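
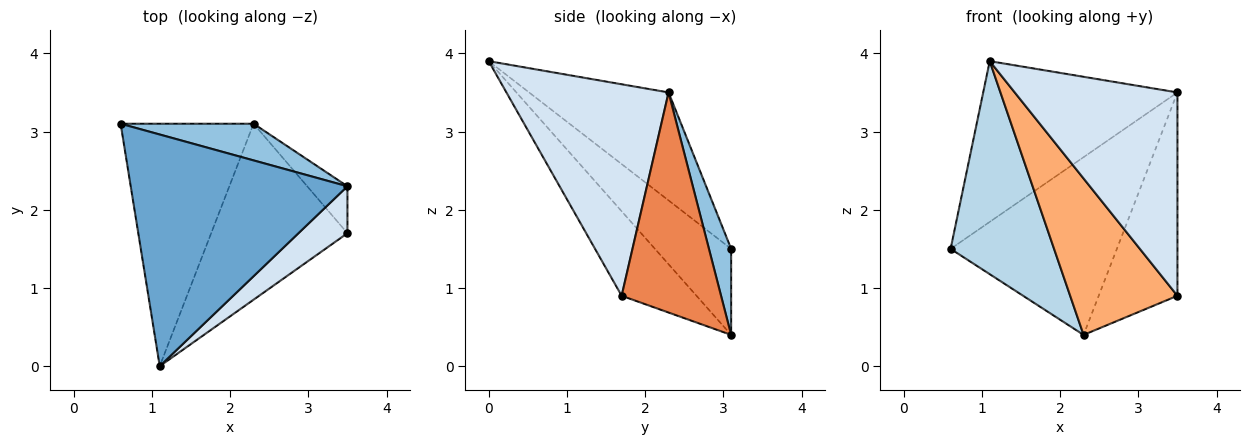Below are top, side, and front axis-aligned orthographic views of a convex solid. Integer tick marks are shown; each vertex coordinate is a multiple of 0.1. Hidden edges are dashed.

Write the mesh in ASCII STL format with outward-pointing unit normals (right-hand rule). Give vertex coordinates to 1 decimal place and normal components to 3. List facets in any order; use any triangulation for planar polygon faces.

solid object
 facet normal -0.379 0.528 0.760
  outer loop
   vertex 1.1 0.0 3.9
   vertex 3.5 2.3 3.5
   vertex 0.6 3.1 1.5
  endloop
 endfacet
 facet normal 0.130 0.971 0.200
  outer loop
   vertex 2.3 3.1 0.4
   vertex 0.6 3.1 1.5
   vertex 3.5 2.3 3.5
  endloop
 endfacet
 facet normal -0.437 -0.594 -0.676
  outer loop
   vertex 2.3 3.1 0.4
   vertex 1.1 0.0 3.9
   vertex 0.6 3.1 1.5
  endloop
 endfacet
 facet normal 0.697 -0.699 0.161
  outer loop
   vertex 3.5 1.7 0.9
   vertex 3.5 2.3 3.5
   vertex 1.1 0.0 3.9
  endloop
 endfacet
 facet normal 0.776 0.615 -0.142
  outer loop
   vertex 3.5 1.7 0.9
   vertex 2.3 3.1 0.4
   vertex 3.5 2.3 3.5
  endloop
 endfacet
 facet normal -0.421 -0.603 -0.678
  outer loop
   vertex 3.5 1.7 0.9
   vertex 1.1 0.0 3.9
   vertex 2.3 3.1 0.4
  endloop
 endfacet
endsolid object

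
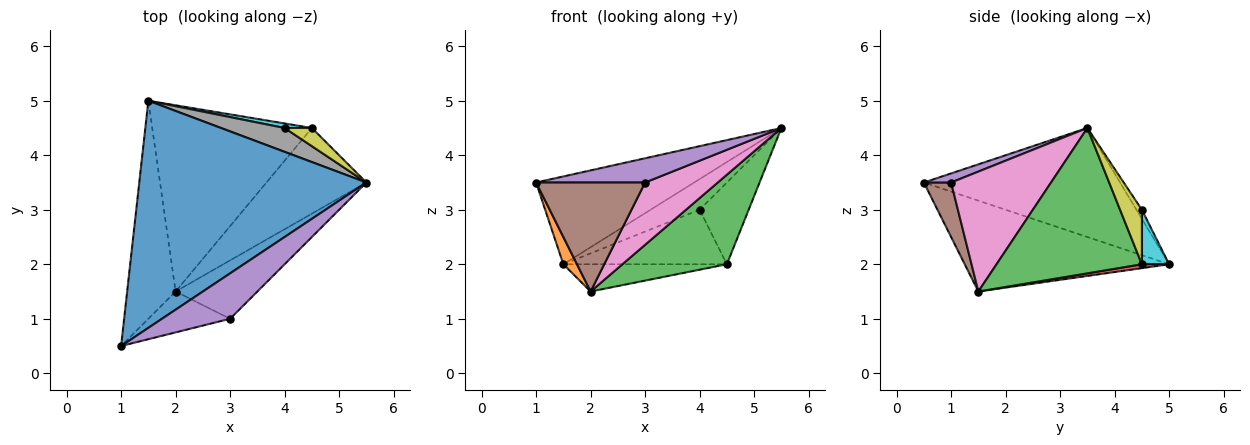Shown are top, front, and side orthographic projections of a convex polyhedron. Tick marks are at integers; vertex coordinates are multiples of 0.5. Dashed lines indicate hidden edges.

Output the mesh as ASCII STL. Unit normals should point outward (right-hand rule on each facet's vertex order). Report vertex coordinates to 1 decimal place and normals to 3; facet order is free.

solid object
 facet normal -0.409 0.329 0.851
  outer loop
   vertex 1.5 5.0 2.0
   vertex 1.0 0.5 3.5
   vertex 5.5 3.5 4.5
  endloop
 endfacet
 facet normal -0.881 -0.059 -0.470
  outer loop
   vertex 2.0 1.5 1.5
   vertex 1.0 0.5 3.5
   vertex 1.5 5.0 2.0
  endloop
 endfacet
 facet normal 0.709 -0.510 -0.487
  outer loop
   vertex 4.5 4.5 2.0
   vertex 5.5 3.5 4.5
   vertex 2.0 1.5 1.5
  endloop
 endfacet
 facet normal 0.024 0.145 -0.989
  outer loop
   vertex 4.5 4.5 2.0
   vertex 2.0 1.5 1.5
   vertex 1.5 5.0 2.0
  endloop
 endfacet
 facet normal 0.117 -0.467 0.876
  outer loop
   vertex 3.0 1.0 3.5
   vertex 5.5 3.5 4.5
   vertex 1.0 0.5 3.5
  endloop
 endfacet
 facet normal 0.228 -0.912 -0.342
  outer loop
   vertex 3.0 1.0 3.5
   vertex 1.0 0.5 3.5
   vertex 2.0 1.5 1.5
  endloop
 endfacet
 facet normal 0.708 -0.515 -0.483
  outer loop
   vertex 3.0 1.0 3.5
   vertex 2.0 1.5 1.5
   vertex 5.5 3.5 4.5
  endloop
 endfacet
 facet normal -0.087 0.786 0.612
  outer loop
   vertex 4.0 4.5 3.0
   vertex 1.5 5.0 2.0
   vertex 5.5 3.5 4.5
  endloop
 endfacet
 facet normal 0.398 0.896 0.199
  outer loop
   vertex 4.0 4.5 3.0
   vertex 5.5 3.5 4.5
   vertex 4.5 4.5 2.0
  endloop
 endfacet
 facet normal 0.164 0.983 0.082
  outer loop
   vertex 4.0 4.5 3.0
   vertex 4.5 4.5 2.0
   vertex 1.5 5.0 2.0
  endloop
 endfacet
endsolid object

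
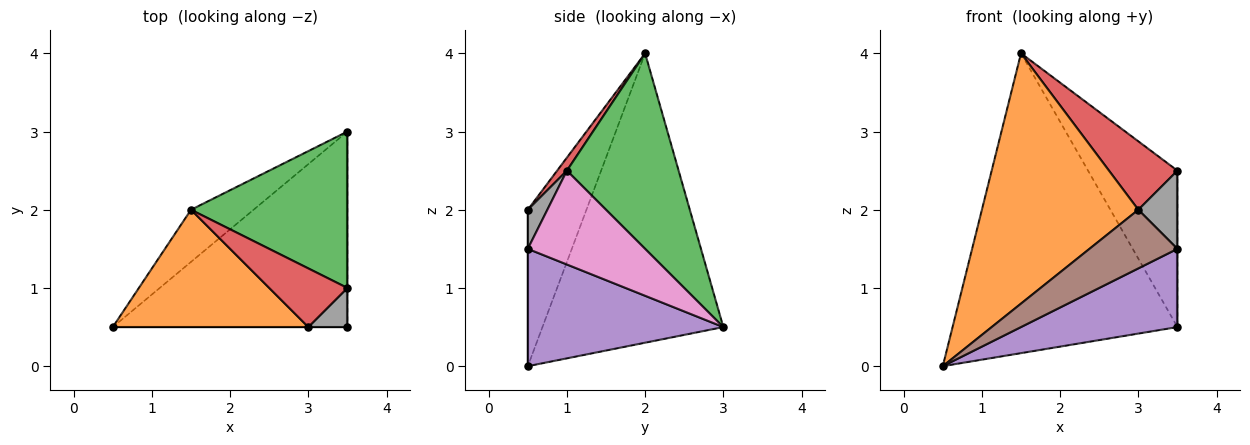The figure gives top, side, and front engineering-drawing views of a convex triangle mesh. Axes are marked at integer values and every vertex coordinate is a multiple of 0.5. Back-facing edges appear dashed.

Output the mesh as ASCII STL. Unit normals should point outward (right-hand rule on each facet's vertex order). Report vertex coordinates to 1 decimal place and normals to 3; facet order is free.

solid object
 facet normal -0.621 0.772 -0.134
  outer loop
   vertex 1.5 2.0 4.0
   vertex 3.5 3.0 0.5
   vertex 0.5 0.5 0.0
  endloop
 endfacet
 facet normal -0.322 -0.857 0.402
  outer loop
   vertex 1.5 2.0 4.0
   vertex 0.5 0.5 0.0
   vertex 3.0 0.5 2.0
  endloop
 endfacet
 facet normal 0.662 0.530 0.530
  outer loop
   vertex 3.5 1.0 2.5
   vertex 3.5 3.0 0.5
   vertex 1.5 2.0 4.0
  endloop
 endfacet
 facet normal 0.108 -0.755 0.647
  outer loop
   vertex 3.5 1.0 2.5
   vertex 1.5 2.0 4.0
   vertex 3.0 0.5 2.0
  endloop
 endfacet
 facet normal 0.421 -0.337 -0.842
  outer loop
   vertex 3.5 0.5 1.5
   vertex 0.5 0.5 0.0
   vertex 3.5 3.0 0.5
  endloop
 endfacet
 facet normal 0.000 -1.000 0.000
  outer loop
   vertex 3.5 0.5 1.5
   vertex 3.0 0.5 2.0
   vertex 0.5 0.5 0.0
  endloop
 endfacet
 facet normal 1.000 0.000 0.000
  outer loop
   vertex 3.5 0.5 1.5
   vertex 3.5 3.0 0.5
   vertex 3.5 1.0 2.5
  endloop
 endfacet
 facet normal 0.408 -0.816 0.408
  outer loop
   vertex 3.5 0.5 1.5
   vertex 3.5 1.0 2.5
   vertex 3.0 0.5 2.0
  endloop
 endfacet
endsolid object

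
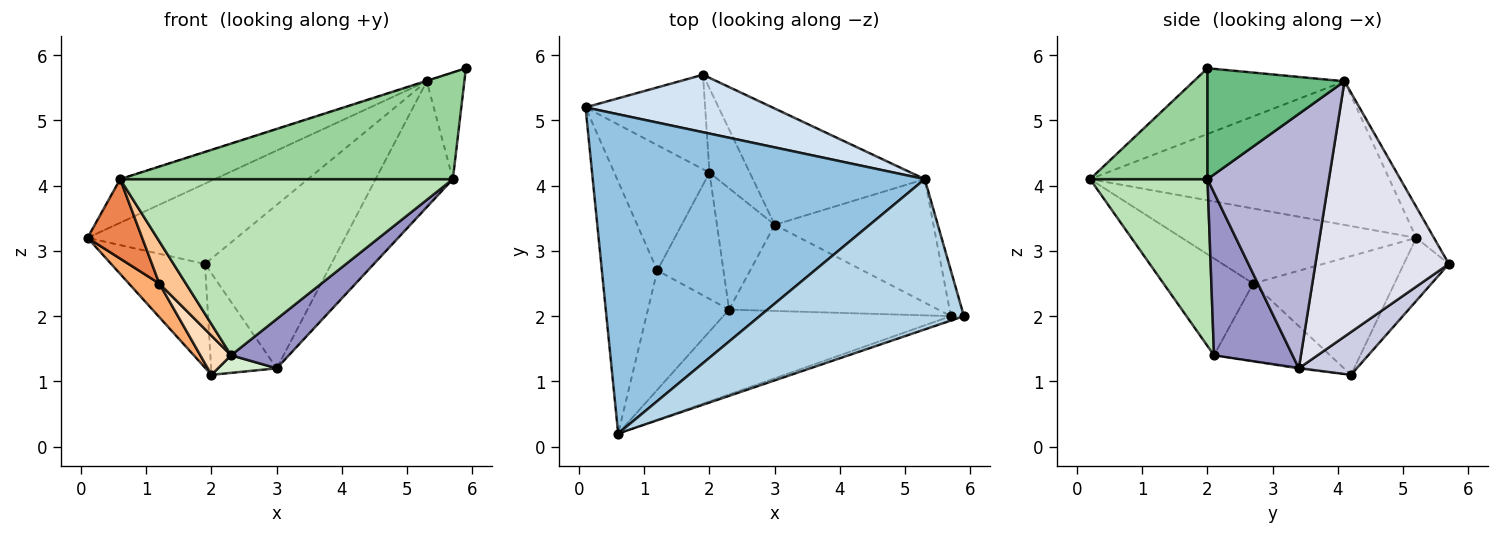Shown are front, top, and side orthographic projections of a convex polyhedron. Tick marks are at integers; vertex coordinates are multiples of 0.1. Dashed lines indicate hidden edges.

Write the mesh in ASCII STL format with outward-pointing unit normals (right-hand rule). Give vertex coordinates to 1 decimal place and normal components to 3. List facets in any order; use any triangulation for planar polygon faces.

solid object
 facet normal -0.335 0.697 -0.634
  outer loop
   vertex 1.9 5.7 2.8
   vertex 2.0 4.2 1.1
   vertex 0.1 5.2 3.2
  endloop
 endfacet
 facet normal -0.394 0.125 0.911
  outer loop
   vertex 5.3 4.1 5.6
   vertex 0.1 5.2 3.2
   vertex 0.6 0.2 4.1
  endloop
 endfacet
 facet normal -0.306 0.003 0.952
  outer loop
   vertex 5.3 4.1 5.6
   vertex 0.6 0.2 4.1
   vertex 5.9 2.0 5.8
  endloop
 endfacet
 facet normal -0.096 0.809 0.579
  outer loop
   vertex 5.3 4.1 5.6
   vertex 1.9 5.7 2.8
   vertex 0.1 5.2 3.2
  endloop
 endfacet
 facet normal -0.790 -0.184 -0.584
  outer loop
   vertex 1.2 2.7 2.5
   vertex 0.6 0.2 4.1
   vertex 0.1 5.2 3.2
  endloop
 endfacet
 facet normal -0.769 -0.166 -0.617
  outer loop
   vertex 1.2 2.7 2.5
   vertex 0.1 5.2 3.2
   vertex 2.0 4.2 1.1
  endloop
 endfacet
 facet normal -0.747 -0.222 -0.626
  outer loop
   vertex 2.3 2.1 1.4
   vertex 0.6 0.2 4.1
   vertex 1.2 2.7 2.5
  endloop
 endfacet
 facet normal -0.745 -0.197 -0.637
  outer loop
   vertex 2.3 2.1 1.4
   vertex 1.2 2.7 2.5
   vertex 2.0 4.2 1.1
  endloop
 endfacet
 facet normal 0.958 0.263 -0.113
  outer loop
   vertex 5.7 2.0 4.1
   vertex 5.3 4.1 5.6
   vertex 5.9 2.0 5.8
  endloop
 endfacet
 facet normal 0.333 -0.942 -0.039
  outer loop
   vertex 5.7 2.0 4.1
   vertex 5.9 2.0 5.8
   vertex 0.6 0.2 4.1
  endloop
 endfacet
 facet normal 0.303 -0.859 -0.413
  outer loop
   vertex 5.7 2.0 4.1
   vertex 0.6 0.2 4.1
   vertex 2.3 2.1 1.4
  endloop
 endfacet
 facet normal -0.016 -0.144 -0.990
  outer loop
   vertex 3.0 3.4 1.2
   vertex 2.3 2.1 1.4
   vertex 2.0 4.2 1.1
  endloop
 endfacet
 facet normal 0.559 -0.412 -0.719
  outer loop
   vertex 3.0 3.4 1.2
   vertex 5.7 2.0 4.1
   vertex 2.3 2.1 1.4
  endloop
 endfacet
 facet normal 0.747 0.475 -0.466
  outer loop
   vertex 3.0 3.4 1.2
   vertex 5.3 4.1 5.6
   vertex 5.7 2.0 4.1
  endloop
 endfacet
 facet normal 0.562 0.636 -0.528
  outer loop
   vertex 3.0 3.4 1.2
   vertex 2.0 4.2 1.1
   vertex 1.9 5.7 2.8
  endloop
 endfacet
 facet normal 0.652 0.618 -0.439
  outer loop
   vertex 3.0 3.4 1.2
   vertex 1.9 5.7 2.8
   vertex 5.3 4.1 5.6
  endloop
 endfacet
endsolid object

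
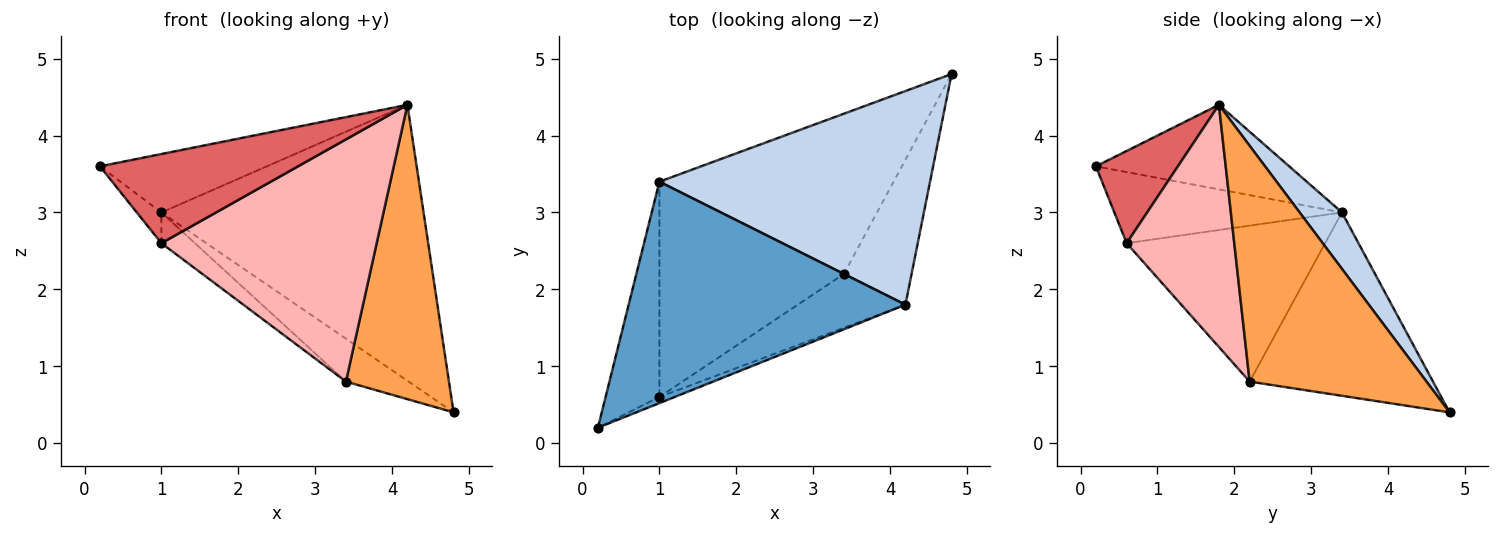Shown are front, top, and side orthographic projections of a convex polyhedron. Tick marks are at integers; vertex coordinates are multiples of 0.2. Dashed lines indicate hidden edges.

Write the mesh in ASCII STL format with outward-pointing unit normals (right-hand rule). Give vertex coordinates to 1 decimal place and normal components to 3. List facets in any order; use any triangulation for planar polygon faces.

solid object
 facet normal -0.283 0.245 0.927
  outer loop
   vertex 1.0 3.4 3.0
   vertex 0.2 0.2 3.6
   vertex 4.2 1.8 4.4
  endloop
 endfacet
 facet normal 0.127 0.784 0.607
  outer loop
   vertex 1.0 3.4 3.0
   vertex 4.2 1.8 4.4
   vertex 4.8 4.8 0.4
  endloop
 endfacet
 facet normal 0.839 -0.489 -0.241
  outer loop
   vertex 3.4 2.2 0.8
   vertex 4.8 4.8 0.4
   vertex 4.2 1.8 4.4
  endloop
 endfacet
 facet normal -0.603 0.206 -0.770
  outer loop
   vertex 3.4 2.2 0.8
   vertex 1.0 3.4 3.0
   vertex 4.8 4.8 0.4
  endloop
 endfacet
 facet normal -0.794 0.086 -0.601
  outer loop
   vertex 1.0 0.6 2.6
   vertex 0.2 0.2 3.6
   vertex 1.0 3.4 3.0
  endloop
 endfacet
 facet normal -0.642 0.108 -0.759
  outer loop
   vertex 1.0 0.6 2.6
   vertex 1.0 3.4 3.0
   vertex 3.4 2.2 0.8
  endloop
 endfacet
 facet normal 0.382 -0.922 -0.064
  outer loop
   vertex 1.0 0.6 2.6
   vertex 4.2 1.8 4.4
   vertex 0.2 0.2 3.6
  endloop
 endfacet
 facet normal 0.439 -0.877 -0.195
  outer loop
   vertex 1.0 0.6 2.6
   vertex 3.4 2.2 0.8
   vertex 4.2 1.8 4.4
  endloop
 endfacet
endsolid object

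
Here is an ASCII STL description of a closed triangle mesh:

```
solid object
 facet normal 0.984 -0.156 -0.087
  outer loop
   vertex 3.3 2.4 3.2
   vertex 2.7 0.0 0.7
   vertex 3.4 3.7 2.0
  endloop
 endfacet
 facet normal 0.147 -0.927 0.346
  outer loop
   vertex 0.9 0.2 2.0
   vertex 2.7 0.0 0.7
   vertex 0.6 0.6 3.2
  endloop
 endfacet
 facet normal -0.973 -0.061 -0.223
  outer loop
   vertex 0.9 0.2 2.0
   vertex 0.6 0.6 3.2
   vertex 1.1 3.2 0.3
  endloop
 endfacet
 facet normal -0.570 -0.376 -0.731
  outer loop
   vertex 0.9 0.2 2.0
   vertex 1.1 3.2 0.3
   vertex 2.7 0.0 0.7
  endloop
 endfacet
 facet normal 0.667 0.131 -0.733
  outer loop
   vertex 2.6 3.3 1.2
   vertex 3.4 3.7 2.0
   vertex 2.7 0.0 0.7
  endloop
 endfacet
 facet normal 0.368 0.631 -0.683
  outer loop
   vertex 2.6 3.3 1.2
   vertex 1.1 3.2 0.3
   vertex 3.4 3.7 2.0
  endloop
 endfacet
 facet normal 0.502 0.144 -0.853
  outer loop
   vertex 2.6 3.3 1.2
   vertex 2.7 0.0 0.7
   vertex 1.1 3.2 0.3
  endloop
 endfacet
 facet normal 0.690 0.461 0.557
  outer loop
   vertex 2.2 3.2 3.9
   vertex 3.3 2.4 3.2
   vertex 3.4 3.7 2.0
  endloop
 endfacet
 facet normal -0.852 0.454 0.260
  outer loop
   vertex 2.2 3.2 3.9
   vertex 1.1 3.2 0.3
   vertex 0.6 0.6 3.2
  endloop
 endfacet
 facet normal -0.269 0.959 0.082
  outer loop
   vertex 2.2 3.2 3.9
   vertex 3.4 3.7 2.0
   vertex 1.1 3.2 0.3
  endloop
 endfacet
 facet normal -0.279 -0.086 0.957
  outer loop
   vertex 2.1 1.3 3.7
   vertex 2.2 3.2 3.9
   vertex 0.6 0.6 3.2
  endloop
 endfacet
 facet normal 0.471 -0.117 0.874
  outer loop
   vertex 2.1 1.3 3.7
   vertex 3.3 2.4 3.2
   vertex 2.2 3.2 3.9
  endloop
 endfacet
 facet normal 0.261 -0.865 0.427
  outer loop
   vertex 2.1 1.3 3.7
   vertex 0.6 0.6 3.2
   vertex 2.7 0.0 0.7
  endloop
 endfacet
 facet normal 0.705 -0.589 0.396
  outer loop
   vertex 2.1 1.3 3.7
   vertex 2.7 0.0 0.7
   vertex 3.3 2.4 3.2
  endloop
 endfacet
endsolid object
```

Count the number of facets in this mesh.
14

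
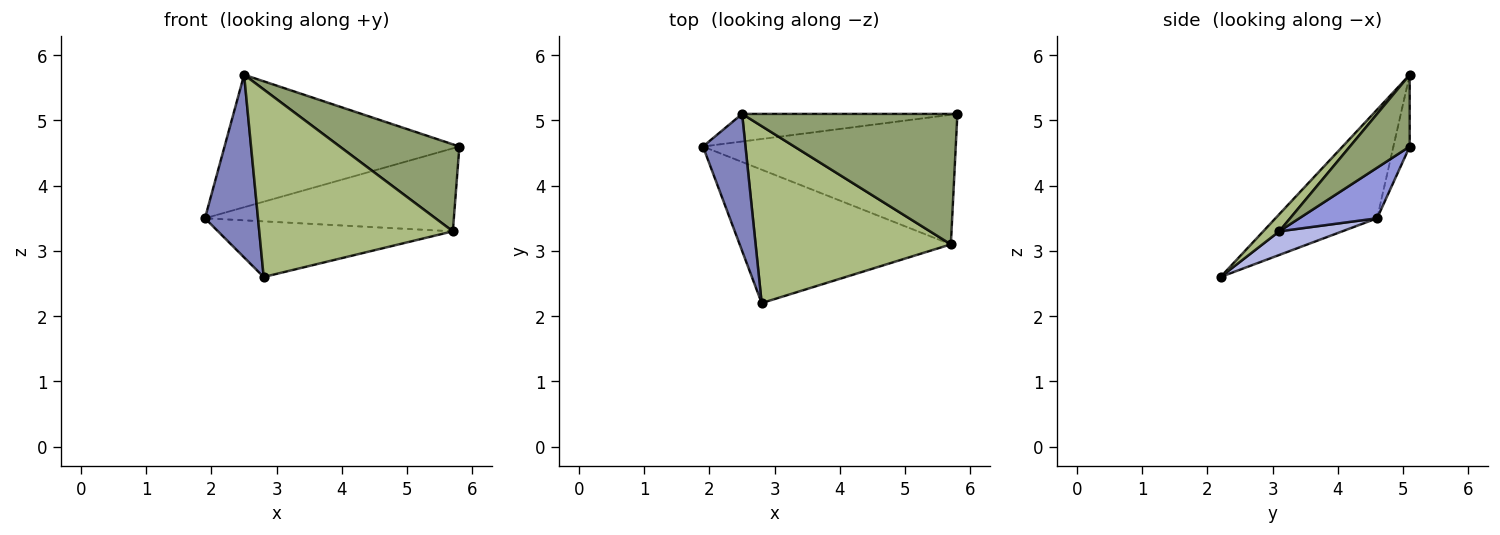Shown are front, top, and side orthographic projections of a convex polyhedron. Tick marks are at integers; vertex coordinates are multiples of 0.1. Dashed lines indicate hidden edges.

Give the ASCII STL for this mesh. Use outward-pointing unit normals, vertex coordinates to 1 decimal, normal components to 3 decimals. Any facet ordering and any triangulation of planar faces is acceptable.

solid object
 facet normal -0.068 0.977 -0.203
  outer loop
   vertex 2.5 5.1 5.7
   vertex 5.8 5.1 4.6
   vertex 1.9 4.6 3.5
  endloop
 endfacet
 facet normal -0.838 -0.437 0.328
  outer loop
   vertex 2.5 5.1 5.7
   vertex 1.9 4.6 3.5
   vertex 2.8 2.2 2.6
  endloop
 endfacet
 facet normal 0.166 0.532 -0.831
  outer loop
   vertex 5.7 3.1 3.3
   vertex 1.9 4.6 3.5
   vertex 5.8 5.1 4.6
  endloop
 endfacet
 facet normal 0.103 0.383 -0.918
  outer loop
   vertex 5.7 3.1 3.3
   vertex 2.8 2.2 2.6
   vertex 1.9 4.6 3.5
  endloop
 endfacet
 facet normal 0.267 -0.535 0.802
  outer loop
   vertex 5.7 3.1 3.3
   vertex 5.8 5.1 4.6
   vertex 2.5 5.1 5.7
  endloop
 endfacet
 facet normal 0.060 -0.726 0.685
  outer loop
   vertex 5.7 3.1 3.3
   vertex 2.5 5.1 5.7
   vertex 2.8 2.2 2.6
  endloop
 endfacet
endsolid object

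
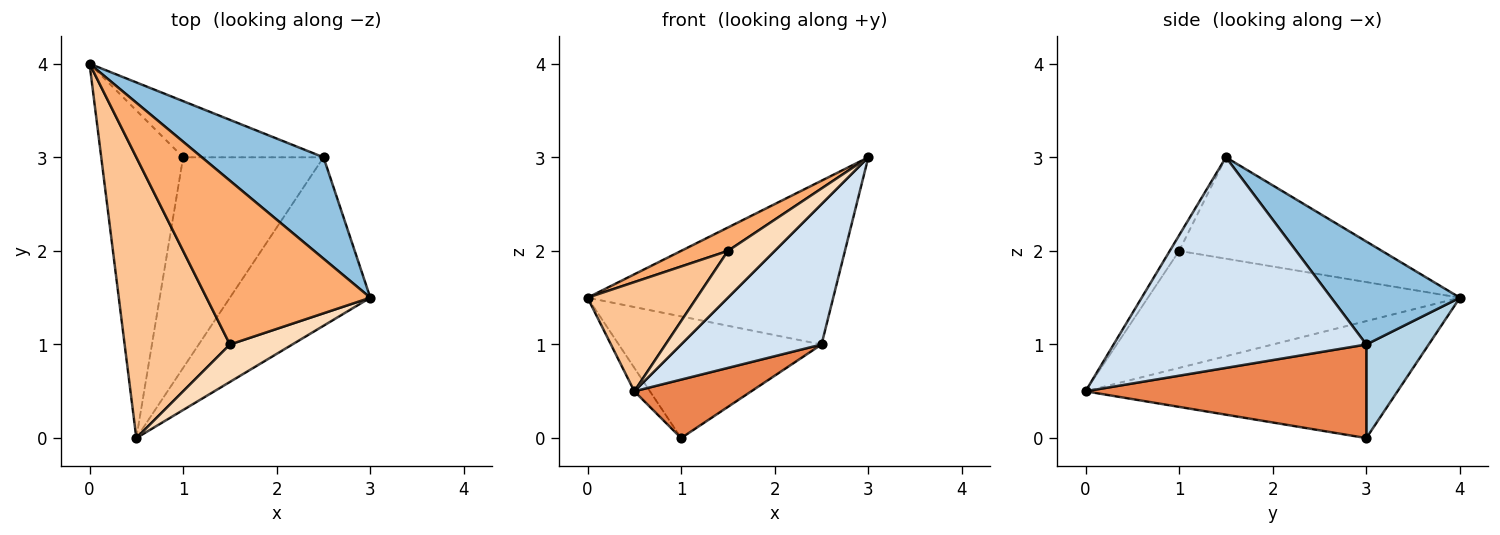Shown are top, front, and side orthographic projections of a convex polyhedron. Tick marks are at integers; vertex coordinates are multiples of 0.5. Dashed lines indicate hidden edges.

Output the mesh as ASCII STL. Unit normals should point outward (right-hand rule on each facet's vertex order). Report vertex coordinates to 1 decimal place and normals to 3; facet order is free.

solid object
 facet normal -0.819 0.041 -0.573
  outer loop
   vertex 1.0 3.0 0.0
   vertex 0.5 0.0 0.5
   vertex 0.0 4.0 1.5
  endloop
 endfacet
 facet normal 0.407 0.777 0.481
  outer loop
   vertex 2.5 3.0 1.0
   vertex 0.0 4.0 1.5
   vertex 3.0 1.5 3.0
  endloop
 endfacet
 facet normal 0.269 0.874 -0.404
  outer loop
   vertex 2.5 3.0 1.0
   vertex 1.0 3.0 0.0
   vertex 0.0 4.0 1.5
  endloop
 endfacet
 facet normal 0.755 -0.420 -0.504
  outer loop
   vertex 2.5 3.0 1.0
   vertex 3.0 1.5 3.0
   vertex 0.5 0.0 0.5
  endloop
 endfacet
 facet normal 0.540 -0.225 -0.811
  outer loop
   vertex 2.5 3.0 1.0
   vertex 0.5 0.0 0.5
   vertex 1.0 3.0 0.0
  endloop
 endfacet
 facet normal -0.523 -0.121 0.844
  outer loop
   vertex 1.5 1.0 2.0
   vertex 3.0 1.5 3.0
   vertex 0.0 4.0 1.5
  endloop
 endfacet
 facet normal -0.719 -0.252 0.647
  outer loop
   vertex 1.5 1.0 2.0
   vertex 0.0 4.0 1.5
   vertex 0.5 0.0 0.5
  endloop
 endfacet
 facet normal -0.154 -0.772 0.617
  outer loop
   vertex 1.5 1.0 2.0
   vertex 0.5 0.0 0.5
   vertex 3.0 1.5 3.0
  endloop
 endfacet
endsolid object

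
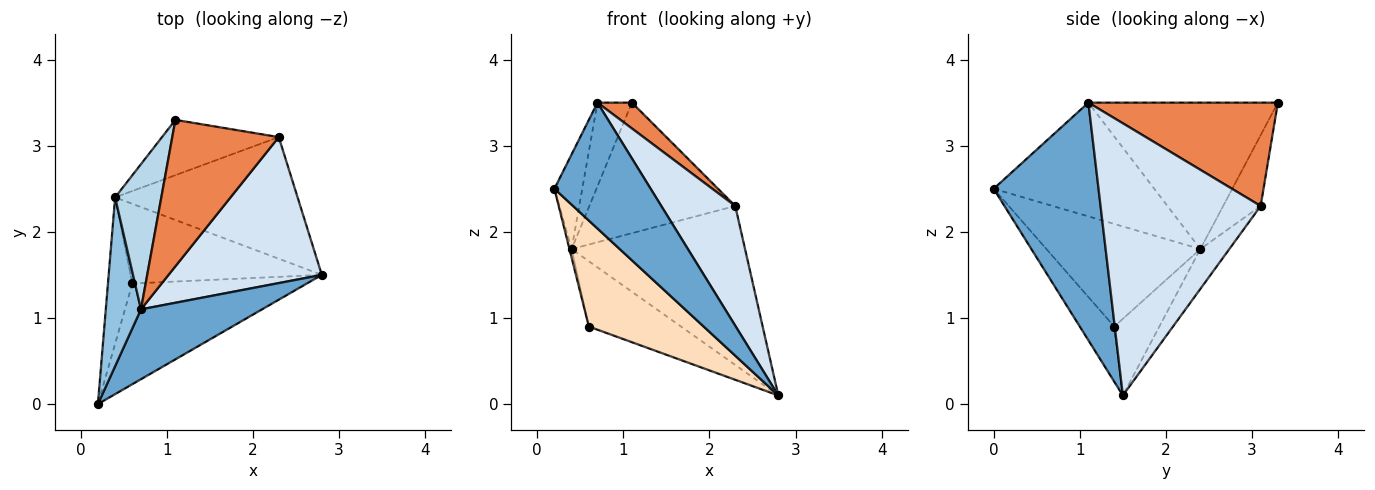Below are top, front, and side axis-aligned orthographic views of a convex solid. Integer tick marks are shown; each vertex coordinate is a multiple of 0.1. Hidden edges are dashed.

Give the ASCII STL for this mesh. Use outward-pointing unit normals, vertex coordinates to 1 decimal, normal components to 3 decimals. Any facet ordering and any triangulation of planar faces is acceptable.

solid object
 facet normal 0.690 -0.633 0.352
  outer loop
   vertex 0.7 1.1 3.5
   vertex 0.2 0.0 2.5
   vertex 2.8 1.5 0.1
  endloop
 endfacet
 facet normal -0.943 0.164 0.291
  outer loop
   vertex 0.4 2.4 1.8
   vertex 0.2 0.0 2.5
   vertex 0.7 1.1 3.5
  endloop
 endfacet
 facet normal -0.940 0.171 0.296
  outer loop
   vertex 0.4 2.4 1.8
   vertex 0.7 1.1 3.5
   vertex 1.1 3.3 3.5
  endloop
 endfacet
 facet normal 0.808 -0.373 0.455
  outer loop
   vertex 2.3 3.1 2.3
   vertex 0.7 1.1 3.5
   vertex 2.8 1.5 0.1
  endloop
 endfacet
 facet normal 0.691 -0.126 0.712
  outer loop
   vertex 2.3 3.1 2.3
   vertex 1.1 3.3 3.5
   vertex 0.7 1.1 3.5
  endloop
 endfacet
 facet normal -0.132 0.787 -0.602
  outer loop
   vertex 2.3 3.1 2.3
   vertex 2.8 1.5 0.1
   vertex 0.4 2.4 1.8
  endloop
 endfacet
 facet normal -0.230 0.896 -0.380
  outer loop
   vertex 2.3 3.1 2.3
   vertex 0.4 2.4 1.8
   vertex 1.1 3.3 3.5
  endloop
 endfacet
 facet normal -0.213 -0.708 -0.673
  outer loop
   vertex 0.6 1.4 0.9
   vertex 2.8 1.5 0.1
   vertex 0.2 0.0 2.5
  endloop
 endfacet
 facet normal -0.973 0.014 -0.231
  outer loop
   vertex 0.6 1.4 0.9
   vertex 0.2 0.0 2.5
   vertex 0.4 2.4 1.8
  endloop
 endfacet
 facet normal -0.296 0.606 -0.739
  outer loop
   vertex 0.6 1.4 0.9
   vertex 0.4 2.4 1.8
   vertex 2.8 1.5 0.1
  endloop
 endfacet
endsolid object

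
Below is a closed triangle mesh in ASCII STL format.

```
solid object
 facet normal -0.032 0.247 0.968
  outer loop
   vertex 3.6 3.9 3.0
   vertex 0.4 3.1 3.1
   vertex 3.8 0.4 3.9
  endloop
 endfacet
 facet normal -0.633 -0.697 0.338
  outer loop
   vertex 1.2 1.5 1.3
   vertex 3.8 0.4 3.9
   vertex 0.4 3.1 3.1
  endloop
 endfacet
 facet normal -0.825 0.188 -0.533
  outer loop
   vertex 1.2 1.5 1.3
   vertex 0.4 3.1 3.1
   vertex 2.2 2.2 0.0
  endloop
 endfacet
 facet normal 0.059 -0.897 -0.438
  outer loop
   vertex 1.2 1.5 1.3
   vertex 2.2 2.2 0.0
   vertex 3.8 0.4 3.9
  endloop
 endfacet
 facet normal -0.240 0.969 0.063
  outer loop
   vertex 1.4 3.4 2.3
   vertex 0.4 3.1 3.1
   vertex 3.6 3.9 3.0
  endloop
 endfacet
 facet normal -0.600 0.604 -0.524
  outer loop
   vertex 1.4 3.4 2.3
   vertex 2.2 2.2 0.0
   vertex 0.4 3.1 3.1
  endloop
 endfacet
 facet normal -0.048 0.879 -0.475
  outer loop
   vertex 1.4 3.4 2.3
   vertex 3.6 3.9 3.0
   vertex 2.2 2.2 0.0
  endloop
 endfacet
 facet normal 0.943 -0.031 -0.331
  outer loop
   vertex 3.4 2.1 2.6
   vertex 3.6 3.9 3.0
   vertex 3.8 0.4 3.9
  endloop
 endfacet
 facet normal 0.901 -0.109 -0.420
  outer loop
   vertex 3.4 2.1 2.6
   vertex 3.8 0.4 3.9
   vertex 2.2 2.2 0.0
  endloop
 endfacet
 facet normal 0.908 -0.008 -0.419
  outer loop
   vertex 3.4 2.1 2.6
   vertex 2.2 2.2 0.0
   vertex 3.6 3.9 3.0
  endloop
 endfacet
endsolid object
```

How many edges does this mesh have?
15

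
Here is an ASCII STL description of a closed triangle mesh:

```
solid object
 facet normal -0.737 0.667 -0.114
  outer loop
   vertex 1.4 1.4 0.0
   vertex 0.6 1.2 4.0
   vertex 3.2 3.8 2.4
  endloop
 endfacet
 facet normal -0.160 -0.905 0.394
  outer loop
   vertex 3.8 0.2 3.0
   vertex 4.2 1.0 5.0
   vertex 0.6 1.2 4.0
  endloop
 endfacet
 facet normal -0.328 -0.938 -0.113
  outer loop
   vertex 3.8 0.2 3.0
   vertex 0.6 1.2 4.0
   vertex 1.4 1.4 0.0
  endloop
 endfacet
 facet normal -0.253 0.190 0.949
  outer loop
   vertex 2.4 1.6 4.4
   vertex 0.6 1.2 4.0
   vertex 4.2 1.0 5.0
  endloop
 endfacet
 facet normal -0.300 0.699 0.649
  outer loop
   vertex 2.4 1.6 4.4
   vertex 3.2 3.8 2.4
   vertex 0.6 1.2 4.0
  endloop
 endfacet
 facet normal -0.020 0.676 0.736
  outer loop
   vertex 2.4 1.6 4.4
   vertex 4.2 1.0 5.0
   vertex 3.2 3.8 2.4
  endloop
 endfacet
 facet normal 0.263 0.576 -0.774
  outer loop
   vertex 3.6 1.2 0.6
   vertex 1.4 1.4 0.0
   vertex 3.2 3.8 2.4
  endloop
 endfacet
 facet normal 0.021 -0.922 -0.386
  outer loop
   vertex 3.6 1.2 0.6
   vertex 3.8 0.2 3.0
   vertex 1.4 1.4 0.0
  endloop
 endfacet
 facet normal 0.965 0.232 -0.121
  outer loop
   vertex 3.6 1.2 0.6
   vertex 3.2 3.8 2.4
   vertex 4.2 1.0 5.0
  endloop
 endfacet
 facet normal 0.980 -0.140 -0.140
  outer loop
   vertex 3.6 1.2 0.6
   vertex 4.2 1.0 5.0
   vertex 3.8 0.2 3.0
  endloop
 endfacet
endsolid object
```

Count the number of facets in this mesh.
10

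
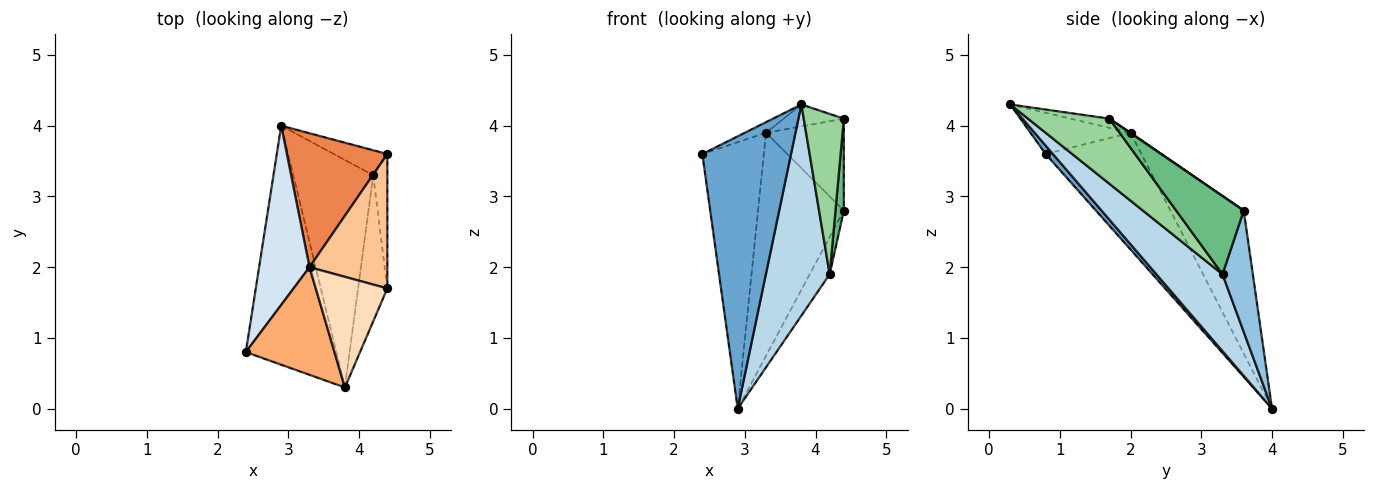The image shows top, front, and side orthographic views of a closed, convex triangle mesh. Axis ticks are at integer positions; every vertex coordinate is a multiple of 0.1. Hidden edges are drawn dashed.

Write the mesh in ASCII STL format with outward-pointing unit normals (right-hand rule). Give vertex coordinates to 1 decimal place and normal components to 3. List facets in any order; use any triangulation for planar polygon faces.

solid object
 facet normal 0.061 -0.750 -0.658
  outer loop
   vertex 3.8 0.3 4.3
   vertex 2.4 0.8 3.6
   vertex 2.9 4.0 0.0
  endloop
 endfacet
 facet normal 0.784 0.516 -0.346
  outer loop
   vertex 4.2 3.3 1.9
   vertex 2.9 4.0 0.0
   vertex 4.4 3.6 2.8
  endloop
 endfacet
 facet normal 0.576 -0.556 -0.599
  outer loop
   vertex 4.2 3.3 1.9
   vertex 3.8 0.3 4.3
   vertex 2.9 4.0 0.0
  endloop
 endfacet
 facet normal -0.791 0.508 0.342
  outer loop
   vertex 3.3 2.0 3.9
   vertex 2.9 4.0 0.0
   vertex 2.4 0.8 3.6
  endloop
 endfacet
 facet normal -0.591 0.692 0.415
  outer loop
   vertex 3.3 2.0 3.9
   vertex 4.4 3.6 2.8
   vertex 2.9 4.0 0.0
  endloop
 endfacet
 facet normal -0.420 0.089 0.903
  outer loop
   vertex 3.3 2.0 3.9
   vertex 2.4 0.8 3.6
   vertex 3.8 0.3 4.3
  endloop
 endfacet
 facet normal 0.004 0.565 0.825
  outer loop
   vertex 4.4 1.7 4.1
   vertex 4.4 3.6 2.8
   vertex 3.3 2.0 3.9
  endloop
 endfacet
 facet normal -0.125 0.192 0.973
  outer loop
   vertex 4.4 1.7 4.1
   vertex 3.3 2.0 3.9
   vertex 3.8 0.3 4.3
  endloop
 endfacet
 facet normal 0.977 -0.121 -0.177
  outer loop
   vertex 4.4 1.7 4.1
   vertex 4.2 3.3 1.9
   vertex 4.4 3.6 2.8
  endloop
 endfacet
 facet normal 0.832 -0.410 -0.374
  outer loop
   vertex 4.4 1.7 4.1
   vertex 3.8 0.3 4.3
   vertex 4.2 3.3 1.9
  endloop
 endfacet
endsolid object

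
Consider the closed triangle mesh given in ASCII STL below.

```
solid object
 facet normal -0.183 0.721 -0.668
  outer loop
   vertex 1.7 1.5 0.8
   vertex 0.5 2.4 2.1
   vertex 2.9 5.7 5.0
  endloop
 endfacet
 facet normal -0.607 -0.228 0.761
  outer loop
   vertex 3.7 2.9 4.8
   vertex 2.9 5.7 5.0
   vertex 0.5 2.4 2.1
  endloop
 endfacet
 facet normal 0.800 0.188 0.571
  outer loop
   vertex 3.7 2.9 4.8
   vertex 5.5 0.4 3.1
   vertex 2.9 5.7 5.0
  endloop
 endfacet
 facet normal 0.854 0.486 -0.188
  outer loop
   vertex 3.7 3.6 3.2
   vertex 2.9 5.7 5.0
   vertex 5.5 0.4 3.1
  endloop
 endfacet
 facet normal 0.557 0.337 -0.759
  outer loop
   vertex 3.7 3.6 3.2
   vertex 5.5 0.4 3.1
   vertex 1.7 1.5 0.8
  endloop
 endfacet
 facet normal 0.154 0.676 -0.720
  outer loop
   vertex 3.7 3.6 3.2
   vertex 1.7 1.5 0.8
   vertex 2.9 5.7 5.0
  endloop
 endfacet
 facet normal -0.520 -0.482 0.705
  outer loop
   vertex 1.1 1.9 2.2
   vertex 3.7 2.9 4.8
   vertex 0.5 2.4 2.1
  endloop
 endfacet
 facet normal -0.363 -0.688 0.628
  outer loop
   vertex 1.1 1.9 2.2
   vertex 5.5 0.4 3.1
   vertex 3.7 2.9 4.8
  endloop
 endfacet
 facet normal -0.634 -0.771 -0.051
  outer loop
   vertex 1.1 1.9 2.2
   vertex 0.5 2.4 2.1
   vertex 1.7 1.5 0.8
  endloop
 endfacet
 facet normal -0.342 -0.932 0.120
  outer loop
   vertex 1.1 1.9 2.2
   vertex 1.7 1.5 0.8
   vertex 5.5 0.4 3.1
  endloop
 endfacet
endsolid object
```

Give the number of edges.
15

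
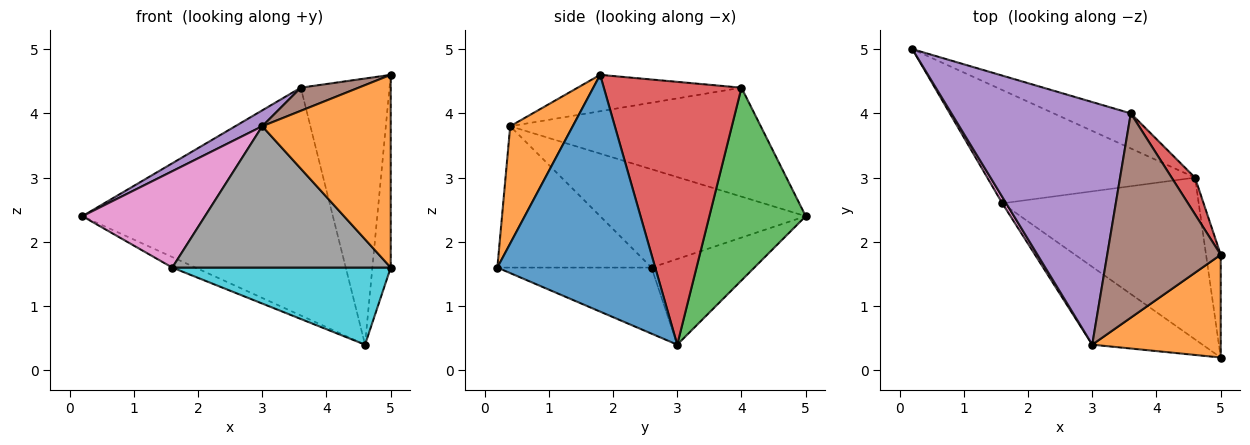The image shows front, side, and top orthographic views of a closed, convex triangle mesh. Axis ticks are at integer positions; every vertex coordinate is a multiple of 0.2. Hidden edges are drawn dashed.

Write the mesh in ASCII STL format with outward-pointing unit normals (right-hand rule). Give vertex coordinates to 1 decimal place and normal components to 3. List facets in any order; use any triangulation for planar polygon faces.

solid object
 facet normal 0.991 0.115 -0.061
  outer loop
   vertex 4.6 3.0 0.4
   vertex 5.0 1.8 4.6
   vertex 5.0 0.2 1.6
  endloop
 endfacet
 facet normal 0.395 -0.811 0.432
  outer loop
   vertex 3.0 0.4 3.8
   vertex 5.0 0.2 1.6
   vertex 5.0 1.8 4.6
  endloop
 endfacet
 facet normal 0.355 0.924 -0.142
  outer loop
   vertex 3.6 4.0 4.4
   vertex 4.6 3.0 0.4
   vertex 0.2 5.0 2.4
  endloop
 endfacet
 facet normal 0.838 0.540 0.075
  outer loop
   vertex 3.6 4.0 4.4
   vertex 5.0 1.8 4.6
   vertex 4.6 3.0 0.4
  endloop
 endfacet
 facet normal -0.518 -0.056 0.853
  outer loop
   vertex 3.6 4.0 4.4
   vertex 0.2 5.0 2.4
   vertex 3.0 0.4 3.8
  endloop
 endfacet
 facet normal -0.304 -0.107 0.947
  outer loop
   vertex 3.6 4.0 4.4
   vertex 3.0 0.4 3.8
   vertex 5.0 1.8 4.6
  endloop
 endfacet
 facet normal -0.858 -0.512 0.034
  outer loop
   vertex 1.6 2.6 1.6
   vertex 3.0 0.4 3.8
   vertex 0.2 5.0 2.4
  endloop
 endfacet
 facet normal -0.526 -0.745 -0.410
  outer loop
   vertex 1.6 2.6 1.6
   vertex 5.0 0.2 1.6
   vertex 3.0 0.4 3.8
  endloop
 endfacet
 facet normal -0.380 0.085 -0.921
  outer loop
   vertex 1.6 2.6 1.6
   vertex 0.2 5.0 2.4
   vertex 4.6 3.0 0.4
  endloop
 endfacet
 facet normal -0.291 -0.412 -0.864
  outer loop
   vertex 1.6 2.6 1.6
   vertex 4.6 3.0 0.4
   vertex 5.0 0.2 1.6
  endloop
 endfacet
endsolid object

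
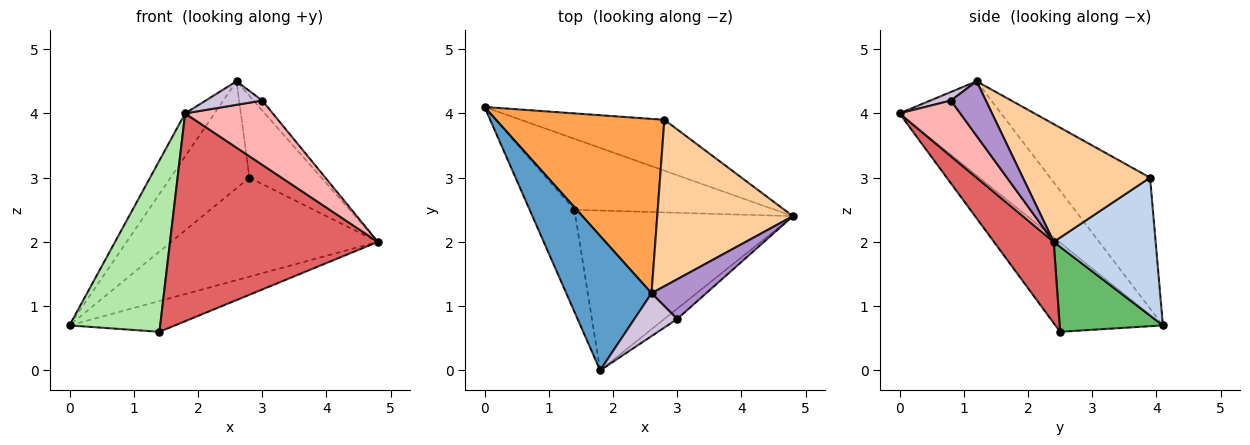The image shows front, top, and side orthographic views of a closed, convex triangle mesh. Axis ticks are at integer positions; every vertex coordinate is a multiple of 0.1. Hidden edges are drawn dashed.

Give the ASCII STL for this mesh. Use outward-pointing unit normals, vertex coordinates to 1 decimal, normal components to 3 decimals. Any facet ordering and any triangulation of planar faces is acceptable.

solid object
 facet normal -0.725 0.210 0.656
  outer loop
   vertex 2.6 1.2 4.5
   vertex 0.0 4.1 0.7
   vertex 1.8 0.0 4.0
  endloop
 endfacet
 facet normal 0.402 0.815 -0.418
  outer loop
   vertex 2.8 3.9 3.0
   vertex 4.8 2.4 2.0
   vertex 0.0 4.1 0.7
  endloop
 endfacet
 facet normal -0.553 0.436 0.711
  outer loop
   vertex 2.8 3.9 3.0
   vertex 0.0 4.1 0.7
   vertex 2.6 1.2 4.5
  endloop
 endfacet
 facet normal 0.615 0.348 0.708
  outer loop
   vertex 2.8 3.9 3.0
   vertex 2.6 1.2 4.5
   vertex 4.8 2.4 2.0
  endloop
 endfacet
 facet normal 0.363 0.371 -0.855
  outer loop
   vertex 1.4 2.5 0.6
   vertex 0.0 4.1 0.7
   vertex 4.8 2.4 2.0
  endloop
 endfacet
 facet normal -0.714 -0.602 -0.359
  outer loop
   vertex 1.4 2.5 0.6
   vertex 1.8 0.0 4.0
   vertex 0.0 4.1 0.7
  endloop
 endfacet
 facet normal 0.222 -0.773 -0.594
  outer loop
   vertex 1.4 2.5 0.6
   vertex 4.8 2.4 2.0
   vertex 1.8 0.0 4.0
  endloop
 endfacet
 facet normal 0.565 -0.815 -0.130
  outer loop
   vertex 3.0 0.8 4.2
   vertex 1.8 0.0 4.0
   vertex 4.8 2.4 2.0
  endloop
 endfacet
 facet normal 0.696 0.174 0.696
  outer loop
   vertex 3.0 0.8 4.2
   vertex 4.8 2.4 2.0
   vertex 2.6 1.2 4.5
  endloop
 endfacet
 facet normal 0.173 -0.475 0.863
  outer loop
   vertex 3.0 0.8 4.2
   vertex 2.6 1.2 4.5
   vertex 1.8 0.0 4.0
  endloop
 endfacet
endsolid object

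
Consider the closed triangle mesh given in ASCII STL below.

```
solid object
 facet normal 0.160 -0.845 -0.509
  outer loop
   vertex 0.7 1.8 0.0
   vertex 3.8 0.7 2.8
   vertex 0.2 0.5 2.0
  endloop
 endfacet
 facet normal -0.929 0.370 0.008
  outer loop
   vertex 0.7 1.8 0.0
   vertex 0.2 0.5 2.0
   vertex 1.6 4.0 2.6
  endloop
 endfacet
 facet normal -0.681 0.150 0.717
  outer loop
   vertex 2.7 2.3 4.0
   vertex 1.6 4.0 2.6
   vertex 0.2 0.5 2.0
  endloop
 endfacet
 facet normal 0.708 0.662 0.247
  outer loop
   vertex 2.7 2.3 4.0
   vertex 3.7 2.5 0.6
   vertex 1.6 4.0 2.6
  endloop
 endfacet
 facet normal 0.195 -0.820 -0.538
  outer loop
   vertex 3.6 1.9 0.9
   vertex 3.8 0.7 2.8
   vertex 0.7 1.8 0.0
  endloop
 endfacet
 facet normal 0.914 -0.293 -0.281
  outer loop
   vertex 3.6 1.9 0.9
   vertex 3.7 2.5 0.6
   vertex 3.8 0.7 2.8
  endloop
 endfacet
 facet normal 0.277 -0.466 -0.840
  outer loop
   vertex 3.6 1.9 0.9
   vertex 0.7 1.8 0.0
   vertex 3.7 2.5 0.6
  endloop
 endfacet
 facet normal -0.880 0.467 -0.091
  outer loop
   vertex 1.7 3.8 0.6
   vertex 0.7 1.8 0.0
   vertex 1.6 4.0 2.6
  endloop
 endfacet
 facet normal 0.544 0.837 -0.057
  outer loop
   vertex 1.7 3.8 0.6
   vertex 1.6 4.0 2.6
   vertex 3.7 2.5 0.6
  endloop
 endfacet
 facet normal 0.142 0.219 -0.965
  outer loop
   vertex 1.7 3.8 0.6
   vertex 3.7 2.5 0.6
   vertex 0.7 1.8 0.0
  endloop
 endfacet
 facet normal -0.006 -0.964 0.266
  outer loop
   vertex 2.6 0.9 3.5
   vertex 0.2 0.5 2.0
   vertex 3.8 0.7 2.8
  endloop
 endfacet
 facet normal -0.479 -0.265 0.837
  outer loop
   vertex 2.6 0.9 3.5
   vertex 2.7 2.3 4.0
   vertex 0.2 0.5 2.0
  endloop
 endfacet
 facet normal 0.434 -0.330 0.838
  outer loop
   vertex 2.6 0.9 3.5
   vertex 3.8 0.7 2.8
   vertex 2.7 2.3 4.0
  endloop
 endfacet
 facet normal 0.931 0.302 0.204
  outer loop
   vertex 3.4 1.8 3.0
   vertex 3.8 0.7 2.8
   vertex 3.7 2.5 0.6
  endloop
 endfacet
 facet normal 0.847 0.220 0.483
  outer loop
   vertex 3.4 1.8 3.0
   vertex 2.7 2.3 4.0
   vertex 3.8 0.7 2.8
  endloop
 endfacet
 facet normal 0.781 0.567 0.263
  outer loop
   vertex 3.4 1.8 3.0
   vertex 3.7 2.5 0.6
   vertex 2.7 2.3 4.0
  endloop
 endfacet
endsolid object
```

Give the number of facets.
16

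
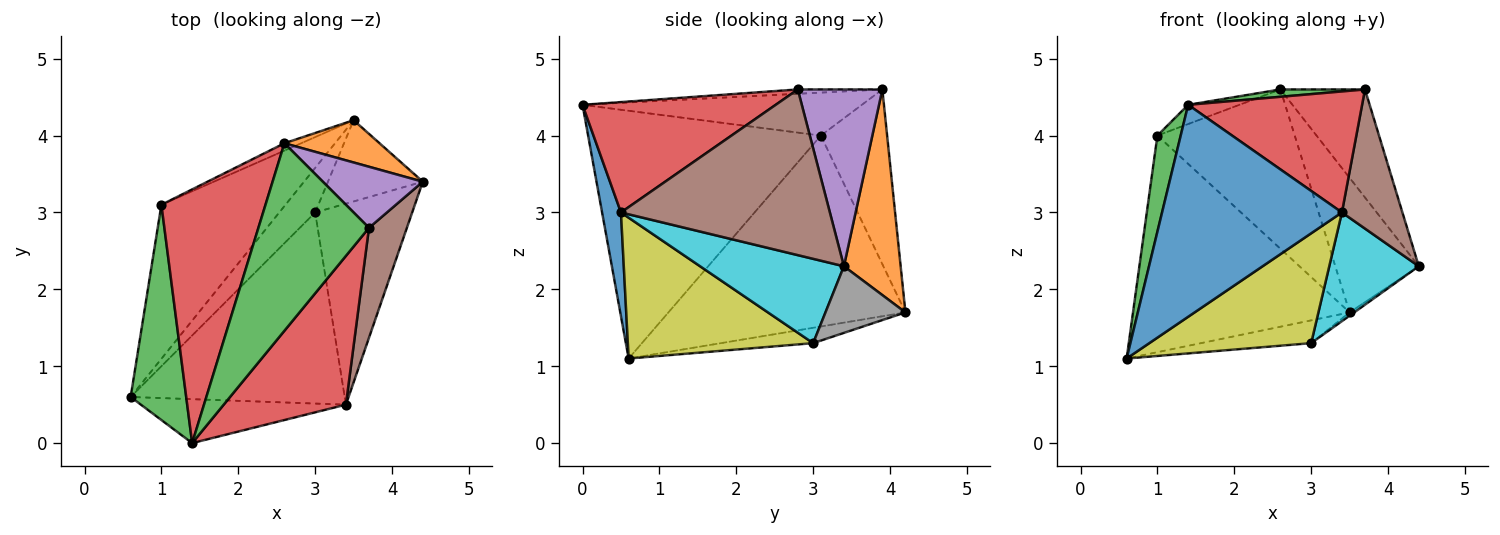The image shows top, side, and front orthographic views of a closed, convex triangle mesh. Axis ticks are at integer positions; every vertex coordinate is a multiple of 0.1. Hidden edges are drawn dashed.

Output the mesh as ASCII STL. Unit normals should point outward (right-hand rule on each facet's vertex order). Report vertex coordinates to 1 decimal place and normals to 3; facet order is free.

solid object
 facet normal 0.102 -0.974 -0.202
  outer loop
   vertex 3.4 0.5 3.0
   vertex 1.4 0.0 4.4
   vertex 0.6 0.6 1.1
  endloop
 endfacet
 facet normal 0.544 0.801 0.252
  outer loop
   vertex 3.5 4.2 1.7
   vertex 2.6 3.9 4.6
   vertex 4.4 3.4 2.3
  endloop
 endfacet
 facet normal -0.039 -0.039 0.998
  outer loop
   vertex 3.7 2.8 4.6
   vertex 2.6 3.9 4.6
   vertex 1.4 0.0 4.4
  endloop
 endfacet
 facet normal 0.574 -0.517 0.635
  outer loop
   vertex 3.7 2.8 4.6
   vertex 1.4 0.0 4.4
   vertex 3.4 0.5 3.0
  endloop
 endfacet
 facet normal 0.657 0.657 0.371
  outer loop
   vertex 3.7 2.8 4.6
   vertex 4.4 3.4 2.3
   vertex 2.6 3.9 4.6
  endloop
 endfacet
 facet normal 0.938 -0.272 0.215
  outer loop
   vertex 3.7 2.8 4.6
   vertex 3.4 0.5 3.0
   vertex 4.4 3.4 2.3
  endloop
 endfacet
 facet normal -0.356 0.426 -0.832
  outer loop
   vertex 3.0 3.0 1.3
   vertex 0.6 0.6 1.1
   vertex 3.5 4.2 1.7
  endloop
 endfacet
 facet normal 0.575 0.033 -0.818
  outer loop
   vertex 3.0 3.0 1.3
   vertex 3.5 4.2 1.7
   vertex 4.4 3.4 2.3
  endloop
 endfacet
 facet normal 0.496 -0.433 -0.753
  outer loop
   vertex 3.0 3.0 1.3
   vertex 3.4 0.5 3.0
   vertex 0.6 0.6 1.1
  endloop
 endfacet
 facet normal 0.607 -0.378 -0.699
  outer loop
   vertex 3.0 3.0 1.3
   vertex 4.4 3.4 2.3
   vertex 3.4 0.5 3.0
  endloop
 endfacet
 facet normal -0.666 0.608 -0.433
  outer loop
   vertex 1.0 3.1 4.0
   vertex 3.5 4.2 1.7
   vertex 0.6 0.6 1.1
  endloop
 endfacet
 facet normal -0.434 0.900 -0.042
  outer loop
   vertex 1.0 3.1 4.0
   vertex 2.6 3.9 4.6
   vertex 3.5 4.2 1.7
  endloop
 endfacet
 facet normal -0.971 -0.097 0.218
  outer loop
   vertex 1.0 3.1 4.0
   vertex 0.6 0.6 1.1
   vertex 1.4 0.0 4.4
  endloop
 endfacet
 facet normal -0.381 0.070 0.922
  outer loop
   vertex 1.0 3.1 4.0
   vertex 1.4 0.0 4.4
   vertex 2.6 3.9 4.6
  endloop
 endfacet
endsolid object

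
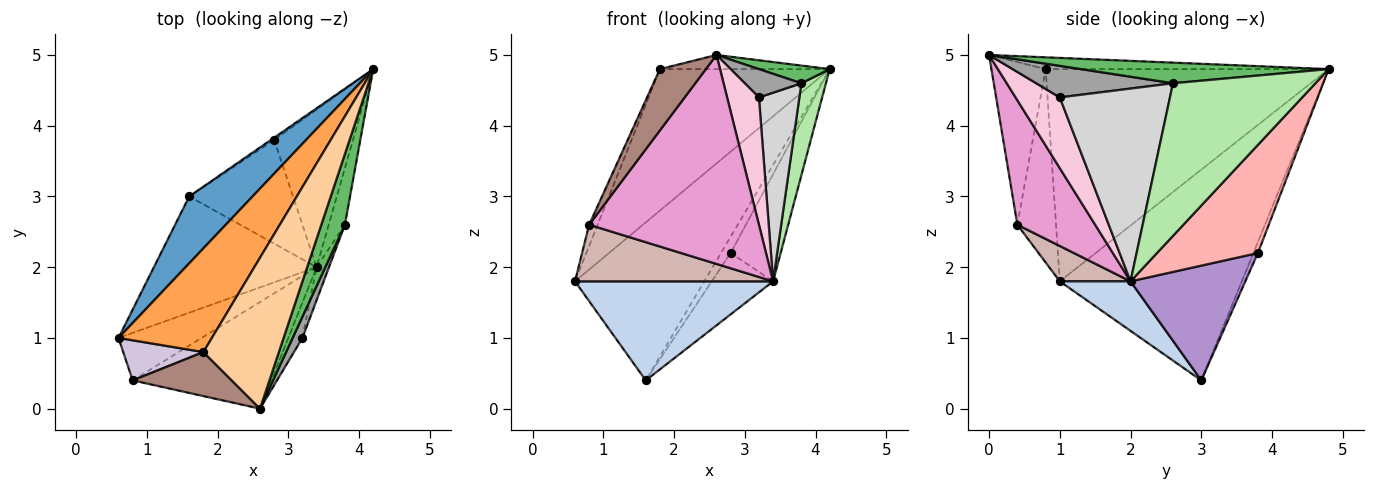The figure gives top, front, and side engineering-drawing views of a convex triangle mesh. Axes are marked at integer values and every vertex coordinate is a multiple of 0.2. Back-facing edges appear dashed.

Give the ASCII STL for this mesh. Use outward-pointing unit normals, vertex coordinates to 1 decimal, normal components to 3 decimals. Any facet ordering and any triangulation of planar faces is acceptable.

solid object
 facet normal -0.792 0.562 0.238
  outer loop
   vertex 1.6 3.0 0.4
   vertex 0.6 1.0 1.8
   vertex 4.2 4.8 4.8
  endloop
 endfacet
 facet normal 0.226 -0.632 -0.741
  outer loop
   vertex 3.4 2.0 1.8
   vertex 0.6 1.0 1.8
   vertex 1.6 3.0 0.4
  endloop
 endfacet
 facet normal -0.802 0.481 0.353
  outer loop
   vertex 1.8 0.8 4.8
   vertex 4.2 4.8 4.8
   vertex 0.6 1.0 1.8
  endloop
 endfacet
 facet normal -0.154 0.092 0.984
  outer loop
   vertex 1.8 0.8 4.8
   vertex 2.6 0.0 5.0
   vertex 4.2 4.8 4.8
  endloop
 endfacet
 facet normal 0.647 -0.185 0.740
  outer loop
   vertex 3.8 2.6 4.6
   vertex 4.2 4.8 4.8
   vertex 2.6 0.0 5.0
  endloop
 endfacet
 facet normal 0.980 -0.169 -0.104
  outer loop
   vertex 3.8 2.6 4.6
   vertex 3.4 2.0 1.8
   vertex 4.2 4.8 4.8
  endloop
 endfacet
 facet normal -0.420 0.900 -0.120
  outer loop
   vertex 2.8 3.8 2.2
   vertex 1.6 3.0 0.4
   vertex 4.2 4.8 4.8
  endloop
 endfacet
 facet normal 0.750 0.372 -0.547
  outer loop
   vertex 2.8 3.8 2.2
   vertex 4.2 4.8 4.8
   vertex 3.4 2.0 1.8
  endloop
 endfacet
 facet normal 0.690 0.368 -0.623
  outer loop
   vertex 2.8 3.8 2.2
   vertex 3.4 2.0 1.8
   vertex 1.6 3.0 0.4
  endloop
 endfacet
 facet normal -0.905 0.199 0.375
  outer loop
   vertex 0.8 0.4 2.6
   vertex 1.8 0.8 4.8
   vertex 0.6 1.0 1.8
  endloop
 endfacet
 facet normal -0.692 -0.587 0.421
  outer loop
   vertex 0.8 0.4 2.6
   vertex 2.6 0.0 5.0
   vertex 1.8 0.8 4.8
  endloop
 endfacet
 facet normal 0.264 -0.739 -0.620
  outer loop
   vertex 0.8 0.4 2.6
   vertex 0.6 1.0 1.8
   vertex 3.4 2.0 1.8
  endloop
 endfacet
 facet normal 0.378 -0.825 -0.421
  outer loop
   vertex 0.8 0.4 2.6
   vertex 3.4 2.0 1.8
   vertex 2.6 0.0 5.0
  endloop
 endfacet
 facet normal 0.801 -0.577 -0.160
  outer loop
   vertex 3.2 1.0 4.4
   vertex 2.6 0.0 5.0
   vertex 3.4 2.0 1.8
  endloop
 endfacet
 facet normal 0.888 -0.368 0.276
  outer loop
   vertex 3.2 1.0 4.4
   vertex 3.8 2.6 4.6
   vertex 2.6 0.0 5.0
  endloop
 endfacet
 facet normal 0.937 -0.344 -0.060
  outer loop
   vertex 3.2 1.0 4.4
   vertex 3.4 2.0 1.8
   vertex 3.8 2.6 4.6
  endloop
 endfacet
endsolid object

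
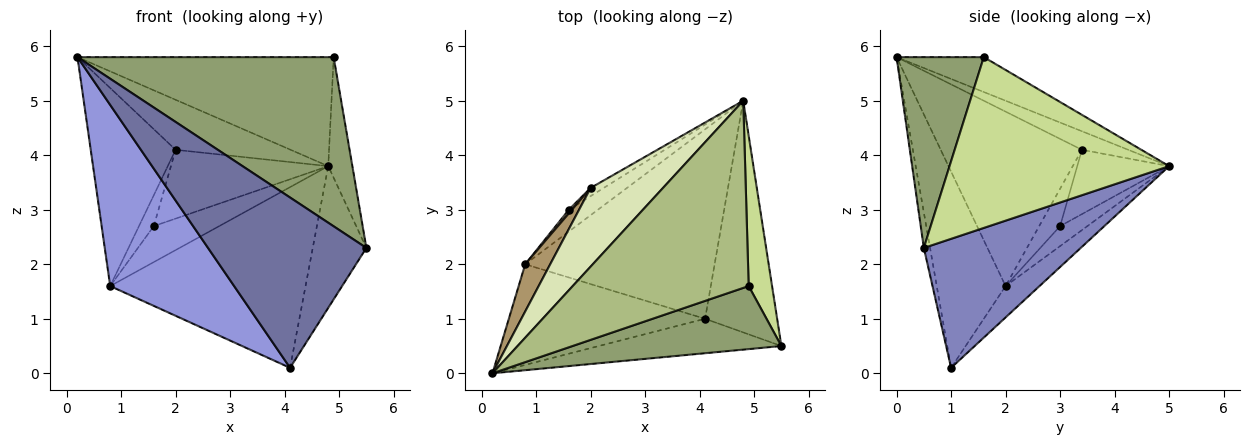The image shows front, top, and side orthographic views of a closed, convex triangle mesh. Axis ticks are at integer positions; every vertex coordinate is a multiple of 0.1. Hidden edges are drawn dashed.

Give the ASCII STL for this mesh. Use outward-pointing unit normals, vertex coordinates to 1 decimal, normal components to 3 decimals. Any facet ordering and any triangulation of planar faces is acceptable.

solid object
 facet normal -0.038 -0.979 -0.198
  outer loop
   vertex 4.1 1.0 0.1
   vertex 5.5 0.5 2.3
   vertex 0.2 0.0 5.8
  endloop
 endfacet
 facet normal 0.837 0.286 -0.467
  outer loop
   vertex 4.1 1.0 0.1
   vertex 4.8 5.0 3.8
   vertex 5.5 0.5 2.3
  endloop
 endfacet
 facet normal -0.437 -0.786 -0.437
  outer loop
   vertex 0.8 2.0 1.6
   vertex 4.1 1.0 0.1
   vertex 0.2 0.0 5.8
  endloop
 endfacet
 facet normal -0.119 0.685 -0.718
  outer loop
   vertex 0.8 2.0 1.6
   vertex 4.8 5.0 3.8
   vertex 4.1 1.0 0.1
  endloop
 endfacet
 facet normal 0.304 -0.893 0.333
  outer loop
   vertex 4.9 1.6 5.8
   vertex 0.2 0.0 5.8
   vertex 5.5 0.5 2.3
  endloop
 endfacet
 facet normal -0.169 0.496 0.852
  outer loop
   vertex 4.9 1.6 5.8
   vertex 4.8 5.0 3.8
   vertex 0.2 0.0 5.8
  endloop
 endfacet
 facet normal 0.985 0.108 0.135
  outer loop
   vertex 4.9 1.6 5.8
   vertex 5.5 0.5 2.3
   vertex 4.8 5.0 3.8
  endloop
 endfacet
 facet normal -0.211 0.524 0.825
  outer loop
   vertex 2.0 3.4 4.1
   vertex 0.2 0.0 5.8
   vertex 4.8 5.0 3.8
  endloop
 endfacet
 facet normal -0.851 0.511 0.122
  outer loop
   vertex 2.0 3.4 4.1
   vertex 0.8 2.0 1.6
   vertex 0.2 0.0 5.8
  endloop
 endfacet
 facet normal -0.336 0.806 -0.488
  outer loop
   vertex 1.6 3.0 2.7
   vertex 4.8 5.0 3.8
   vertex 0.8 2.0 1.6
  endloop
 endfacet
 facet normal -0.502 0.859 -0.102
  outer loop
   vertex 1.6 3.0 2.7
   vertex 2.0 3.4 4.1
   vertex 4.8 5.0 3.8
  endloop
 endfacet
 facet normal -0.814 0.577 0.068
  outer loop
   vertex 1.6 3.0 2.7
   vertex 0.8 2.0 1.6
   vertex 2.0 3.4 4.1
  endloop
 endfacet
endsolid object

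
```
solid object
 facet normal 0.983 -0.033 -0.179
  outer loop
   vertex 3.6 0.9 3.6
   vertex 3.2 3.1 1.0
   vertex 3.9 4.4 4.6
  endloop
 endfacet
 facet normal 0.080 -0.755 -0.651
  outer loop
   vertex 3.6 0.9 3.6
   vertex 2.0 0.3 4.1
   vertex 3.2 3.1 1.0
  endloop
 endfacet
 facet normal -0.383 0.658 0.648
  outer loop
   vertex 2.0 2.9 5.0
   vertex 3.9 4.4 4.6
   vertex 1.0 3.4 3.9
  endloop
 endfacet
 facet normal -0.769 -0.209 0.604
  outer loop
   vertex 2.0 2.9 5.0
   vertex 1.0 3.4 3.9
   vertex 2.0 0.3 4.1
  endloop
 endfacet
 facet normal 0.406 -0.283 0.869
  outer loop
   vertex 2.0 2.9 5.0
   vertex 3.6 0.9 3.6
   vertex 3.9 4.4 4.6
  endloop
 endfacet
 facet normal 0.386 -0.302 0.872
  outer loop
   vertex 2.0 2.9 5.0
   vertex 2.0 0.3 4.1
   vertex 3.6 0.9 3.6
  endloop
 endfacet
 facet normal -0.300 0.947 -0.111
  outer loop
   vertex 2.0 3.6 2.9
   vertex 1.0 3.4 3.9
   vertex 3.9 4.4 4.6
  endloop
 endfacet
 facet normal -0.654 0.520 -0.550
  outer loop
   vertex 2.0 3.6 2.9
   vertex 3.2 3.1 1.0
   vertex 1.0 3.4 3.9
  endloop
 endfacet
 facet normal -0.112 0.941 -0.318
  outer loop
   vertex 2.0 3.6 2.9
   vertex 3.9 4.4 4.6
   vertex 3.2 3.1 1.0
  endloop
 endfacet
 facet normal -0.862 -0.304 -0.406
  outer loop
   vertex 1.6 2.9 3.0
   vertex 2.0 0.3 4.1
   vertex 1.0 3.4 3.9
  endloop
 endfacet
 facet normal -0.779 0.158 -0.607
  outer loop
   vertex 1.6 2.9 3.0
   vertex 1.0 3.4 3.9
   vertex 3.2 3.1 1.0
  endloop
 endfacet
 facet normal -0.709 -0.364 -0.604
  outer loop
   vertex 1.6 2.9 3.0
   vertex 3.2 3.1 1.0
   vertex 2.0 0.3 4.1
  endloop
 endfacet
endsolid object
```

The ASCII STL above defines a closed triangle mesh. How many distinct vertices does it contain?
8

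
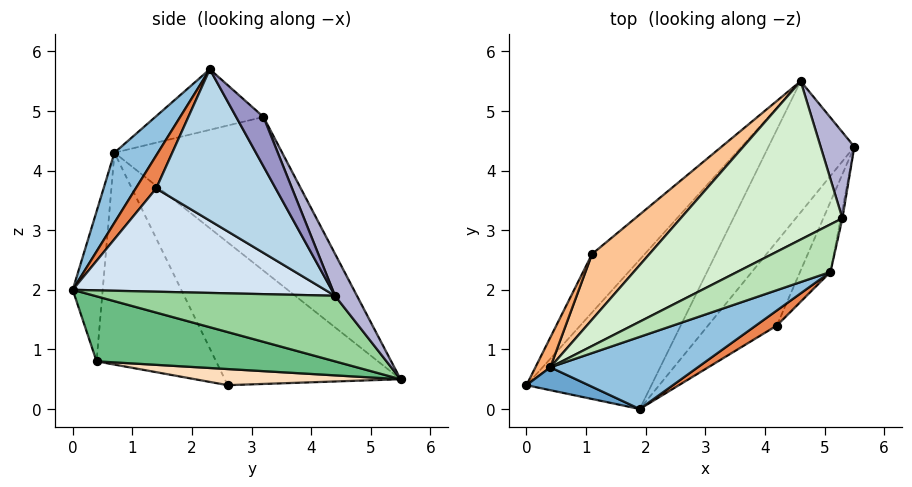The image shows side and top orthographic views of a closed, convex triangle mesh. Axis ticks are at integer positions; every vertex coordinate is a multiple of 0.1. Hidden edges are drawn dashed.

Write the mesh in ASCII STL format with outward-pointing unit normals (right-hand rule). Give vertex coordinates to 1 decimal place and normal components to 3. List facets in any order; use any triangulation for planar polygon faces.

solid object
 facet normal -0.273 -0.955 0.113
  outer loop
   vertex 0.4 0.7 4.3
   vertex 0.0 0.4 0.8
   vertex 1.9 0.0 2.0
  endloop
 endfacet
 facet normal 0.188 -0.899 0.396
  outer loop
   vertex 0.4 0.7 4.3
   vertex 1.9 0.0 2.0
   vertex 5.1 2.3 5.7
  endloop
 endfacet
 facet normal 0.862 -0.477 -0.173
  outer loop
   vertex 4.2 1.4 3.7
   vertex 5.5 4.4 1.9
   vertex 5.1 2.3 5.7
  endloop
 endfacet
 facet normal 0.684 -0.570 -0.456
  outer loop
   vertex 4.2 1.4 3.7
   vertex 1.9 0.0 2.0
   vertex 5.5 4.4 1.9
  endloop
 endfacet
 facet normal 0.371 -0.898 0.237
  outer loop
   vertex 4.2 1.4 3.7
   vertex 5.1 2.3 5.7
   vertex 1.9 0.0 2.0
  endloop
 endfacet
 facet normal -0.888 0.455 0.062
  outer loop
   vertex 1.1 2.6 0.4
   vertex 0.0 0.4 0.8
   vertex 0.4 0.7 4.3
  endloop
 endfacet
 facet normal -0.622 0.742 0.250
  outer loop
   vertex 4.6 5.5 0.5
   vertex 1.1 2.6 0.4
   vertex 0.4 0.7 4.3
  endloop
 endfacet
 facet normal 0.279 -0.305 -0.911
  outer loop
   vertex 4.6 5.5 0.5
   vertex 0.0 0.4 0.8
   vertex 1.1 2.6 0.4
  endloop
 endfacet
 facet normal 0.418 -0.424 -0.803
  outer loop
   vertex 4.6 5.5 0.5
   vertex 1.9 0.0 2.0
   vertex 0.0 0.4 0.8
  endloop
 endfacet
 facet normal 0.540 -0.458 -0.707
  outer loop
   vertex 4.6 5.5 0.5
   vertex 5.5 4.4 1.9
   vertex 1.9 0.0 2.0
  endloop
 endfacet
 facet normal -0.412 0.655 0.634
  outer loop
   vertex 5.3 3.2 4.9
   vertex 0.4 0.7 4.3
   vertex 5.1 2.3 5.7
  endloop
 endfacet
 facet normal -0.446 0.762 0.469
  outer loop
   vertex 5.3 3.2 4.9
   vertex 4.6 5.5 0.5
   vertex 0.4 0.7 4.3
  endloop
 endfacet
 facet normal 0.969 -0.245 -0.033
  outer loop
   vertex 5.3 3.2 4.9
   vertex 5.1 2.3 5.7
   vertex 5.5 4.4 1.9
  endloop
 endfacet
 facet normal 0.446 0.820 0.358
  outer loop
   vertex 5.3 3.2 4.9
   vertex 5.5 4.4 1.9
   vertex 4.6 5.5 0.5
  endloop
 endfacet
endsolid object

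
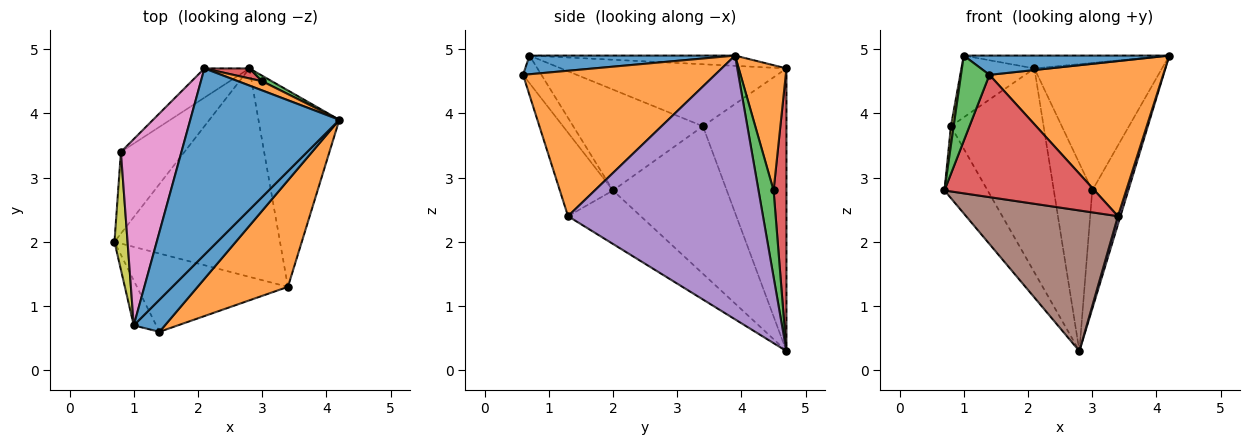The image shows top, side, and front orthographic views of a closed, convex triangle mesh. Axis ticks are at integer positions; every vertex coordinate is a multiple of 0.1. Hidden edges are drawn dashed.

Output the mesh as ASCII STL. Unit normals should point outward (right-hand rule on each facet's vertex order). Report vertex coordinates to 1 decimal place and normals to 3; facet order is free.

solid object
 facet normal -0.069 0.069 0.995
  outer loop
   vertex 1.0 0.7 4.9
   vertex 4.2 3.9 4.9
   vertex 2.1 4.7 4.7
  endloop
 endfacet
 facet normal 0.350 0.934 0.067
  outer loop
   vertex 3.0 4.5 2.8
   vertex 2.1 4.7 4.7
   vertex 4.2 3.9 4.9
  endloop
 endfacet
 facet normal 0.386 0.922 0.043
  outer loop
   vertex 3.0 4.5 2.8
   vertex 4.2 3.9 4.9
   vertex 2.8 4.7 0.3
  endloop
 endfacet
 facet normal 0.317 0.947 0.050
  outer loop
   vertex 3.0 4.5 2.8
   vertex 2.8 4.7 0.3
   vertex 2.1 4.7 4.7
  endloop
 endfacet
 facet normal 0.956 -0.012 -0.293
  outer loop
   vertex 3.4 1.3 2.4
   vertex 2.8 4.7 0.3
   vertex 4.2 3.9 4.9
  endloop
 endfacet
 facet normal -0.259 -0.540 -0.801
  outer loop
   vertex 3.4 1.3 2.4
   vertex 0.7 2.0 2.8
   vertex 2.8 4.7 0.3
  endloop
 endfacet
 facet normal -0.697 0.226 0.681
  outer loop
   vertex 0.8 3.4 3.8
   vertex 1.0 0.7 4.9
   vertex 2.1 4.7 4.7
  endloop
 endfacet
 facet normal -0.666 0.739 -0.106
  outer loop
   vertex 0.8 3.4 3.8
   vertex 2.1 4.7 4.7
   vertex 2.8 4.7 0.3
  endloop
 endfacet
 facet normal -0.991 -0.021 0.129
  outer loop
   vertex 0.8 3.4 3.8
   vertex 0.7 2.0 2.8
   vertex 1.0 0.7 4.9
  endloop
 endfacet
 facet normal -0.867 0.329 -0.374
  outer loop
   vertex 0.8 3.4 3.8
   vertex 2.8 4.7 0.3
   vertex 0.7 2.0 2.8
  endloop
 endfacet
 facet normal 0.457 -0.457 0.762
  outer loop
   vertex 1.4 0.6 4.6
   vertex 4.2 3.9 4.9
   vertex 1.0 0.7 4.9
  endloop
 endfacet
 facet normal 0.673 -0.609 0.418
  outer loop
   vertex 1.4 0.6 4.6
   vertex 3.4 1.3 2.4
   vertex 4.2 3.9 4.9
  endloop
 endfacet
 facet normal -0.496 -0.768 -0.405
  outer loop
   vertex 1.4 0.6 4.6
   vertex 1.0 0.7 4.9
   vertex 0.7 2.0 2.8
  endloop
 endfacet
 facet normal -0.286 -0.807 -0.517
  outer loop
   vertex 1.4 0.6 4.6
   vertex 0.7 2.0 2.8
   vertex 3.4 1.3 2.4
  endloop
 endfacet
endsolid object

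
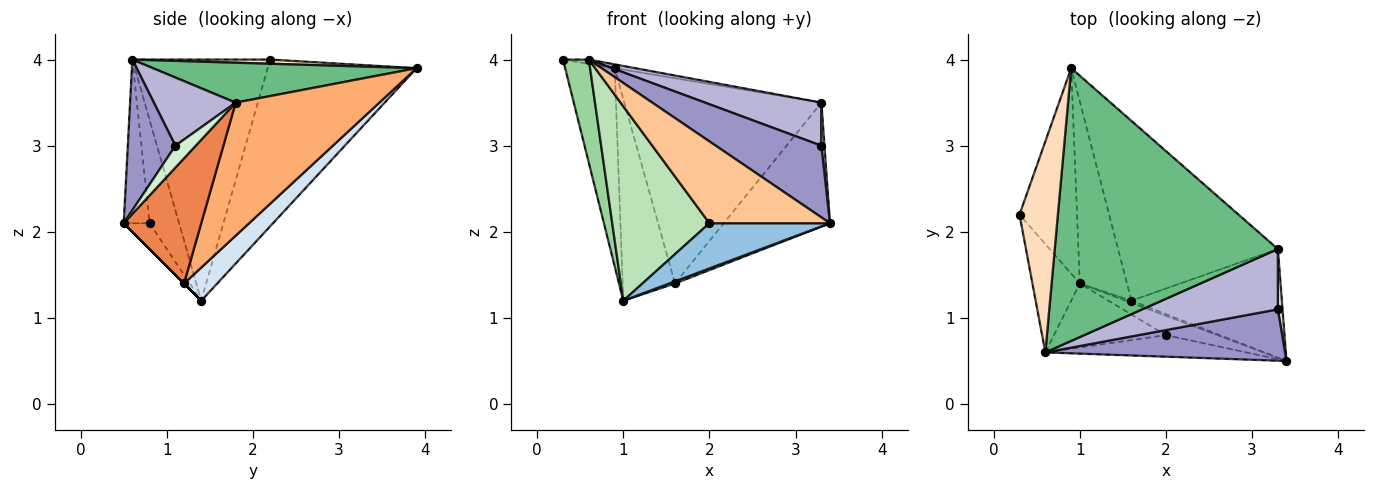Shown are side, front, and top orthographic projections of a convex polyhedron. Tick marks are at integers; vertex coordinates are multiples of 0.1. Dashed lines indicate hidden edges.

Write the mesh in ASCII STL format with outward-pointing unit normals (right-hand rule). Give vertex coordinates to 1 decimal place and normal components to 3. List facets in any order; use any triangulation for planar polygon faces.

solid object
 facet normal -0.902 0.300 -0.311
  outer loop
   vertex 1.0 1.4 1.2
   vertex 0.3 2.2 4.0
   vertex 0.9 3.9 3.9
  endloop
 endfacet
 facet normal -0.193 -0.902 -0.386
  outer loop
   vertex 2.0 0.8 2.1
   vertex 1.0 1.4 1.2
   vertex 3.4 0.5 2.1
  endloop
 endfacet
 facet normal 0.000 -0.707 -0.707
  outer loop
   vertex 1.6 1.2 1.4
   vertex 3.4 0.5 2.1
   vertex 1.0 1.4 1.2
  endloop
 endfacet
 facet normal 0.426 0.672 -0.606
  outer loop
   vertex 1.6 1.2 1.4
   vertex 1.0 1.4 1.2
   vertex 0.9 3.9 3.9
  endloop
 endfacet
 facet normal 0.481 0.659 -0.578
  outer loop
   vertex 1.6 1.2 1.4
   vertex 3.3 1.8 3.5
   vertex 3.4 0.5 2.1
  endloop
 endfacet
 facet normal 0.481 0.660 -0.578
  outer loop
   vertex 1.6 1.2 1.4
   vertex 0.9 3.9 3.9
   vertex 3.3 1.8 3.5
  endloop
 endfacet
 facet normal -0.203 -0.947 -0.249
  outer loop
   vertex 0.6 0.6 4.0
   vertex 2.0 0.8 2.1
   vertex 3.4 0.5 2.1
  endloop
 endfacet
 facet normal 0.108 0.020 0.994
  outer loop
   vertex 0.6 0.6 4.0
   vertex 0.9 3.9 3.9
   vertex 0.3 2.2 4.0
  endloop
 endfacet
 facet normal 0.176 0.014 0.984
  outer loop
   vertex 0.6 0.6 4.0
   vertex 3.3 1.8 3.5
   vertex 0.9 3.9 3.9
  endloop
 endfacet
 facet normal -0.965 -0.181 -0.190
  outer loop
   vertex 0.6 0.6 4.0
   vertex 0.3 2.2 4.0
   vertex 1.0 1.4 1.2
  endloop
 endfacet
 facet normal -0.277 -0.913 -0.300
  outer loop
   vertex 0.6 0.6 4.0
   vertex 1.0 1.4 1.2
   vertex 2.0 0.8 2.1
  endloop
 endfacet
 facet normal 0.968 -0.147 0.205
  outer loop
   vertex 3.3 1.1 3.0
   vertex 3.4 0.5 2.1
   vertex 3.3 1.8 3.5
  endloop
 endfacet
 facet normal 0.344 -0.763 0.547
  outer loop
   vertex 3.3 1.1 3.0
   vertex 0.6 0.6 4.0
   vertex 3.4 0.5 2.1
  endloop
 endfacet
 facet normal 0.379 -0.538 0.753
  outer loop
   vertex 3.3 1.1 3.0
   vertex 3.3 1.8 3.5
   vertex 0.6 0.6 4.0
  endloop
 endfacet
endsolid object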